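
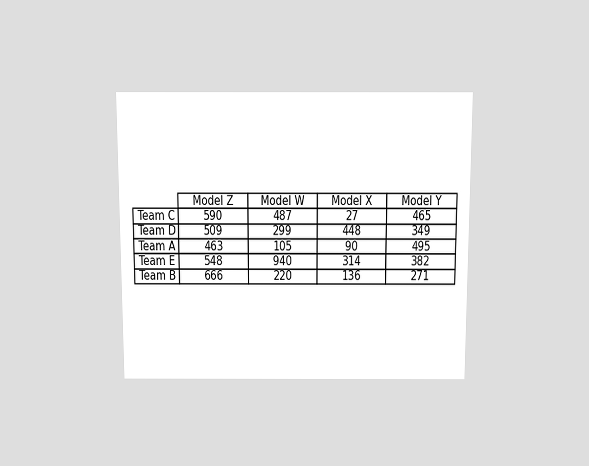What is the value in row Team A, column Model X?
The chart is viewed slightly from above. The (Team A, Model X) cell reads 90.

90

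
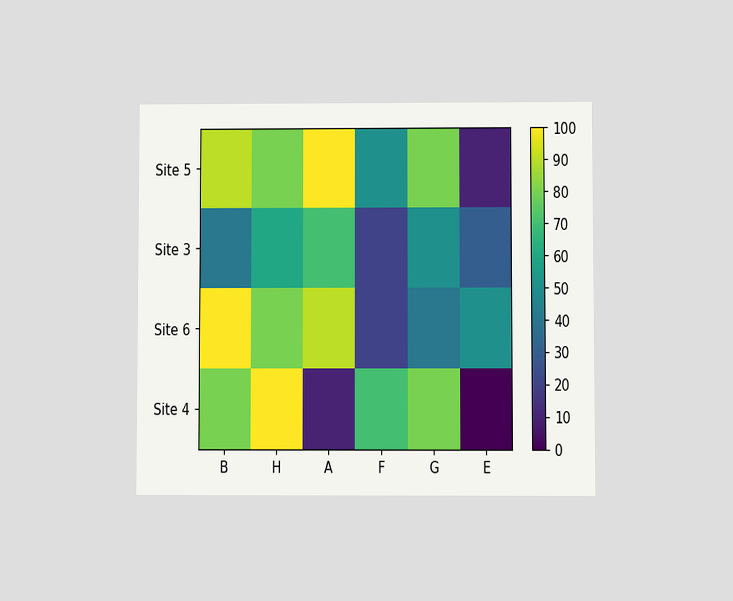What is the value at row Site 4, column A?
10

The chart is viewed at a slight angle. Matching cell (Site 4, A) against the colorbar gives 10.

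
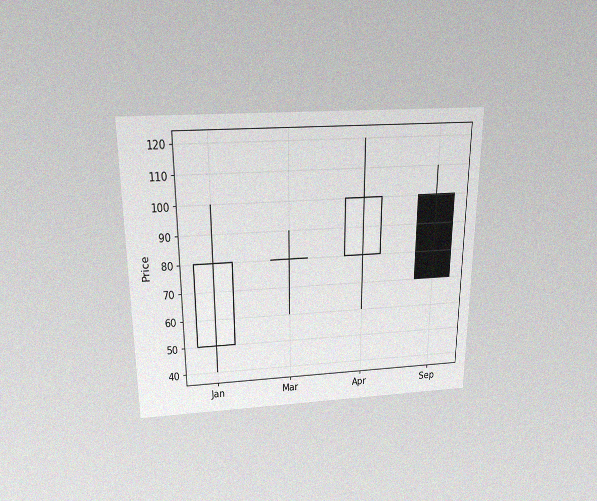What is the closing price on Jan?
The chart is viewed slightly from above, with some photo noise. The Jan candle closes at 80.

80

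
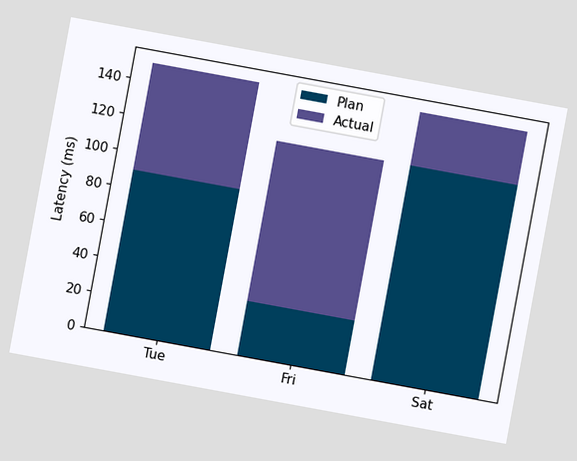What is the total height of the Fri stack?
120ms

The chart is tilted about 10° clockwise. The Fri stack's top reaches 120ms on the y-axis.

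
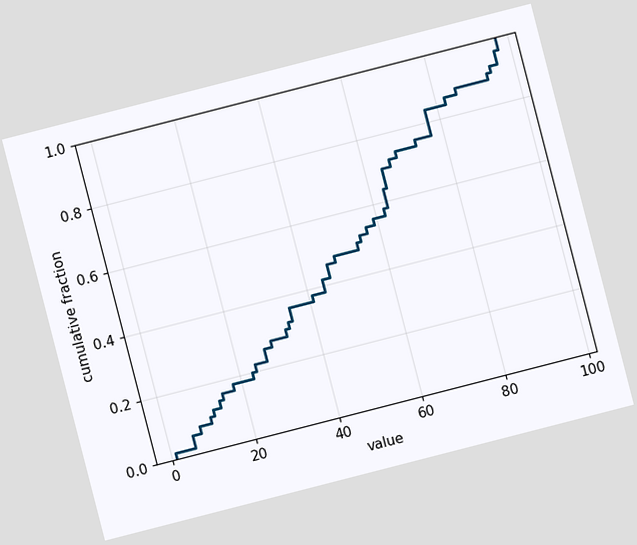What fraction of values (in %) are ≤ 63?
The chart is tilted about 14° counter-clockwise. At x=63 the ECDF step is at 64%.

64%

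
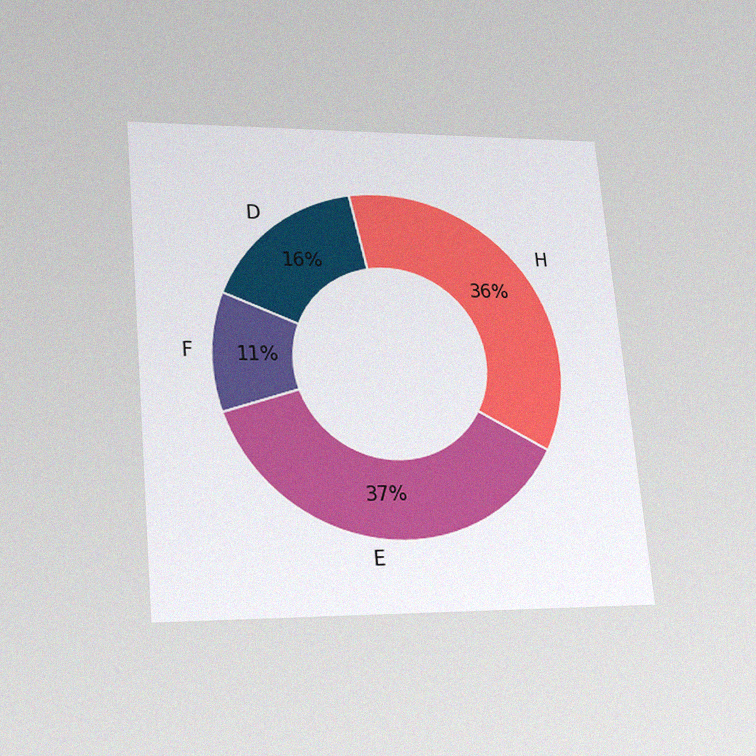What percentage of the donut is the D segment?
The chart is tilted about 5° counter-clockwise and viewed slightly from below, with some photo noise. The D segment takes up 16% of the ring.

16%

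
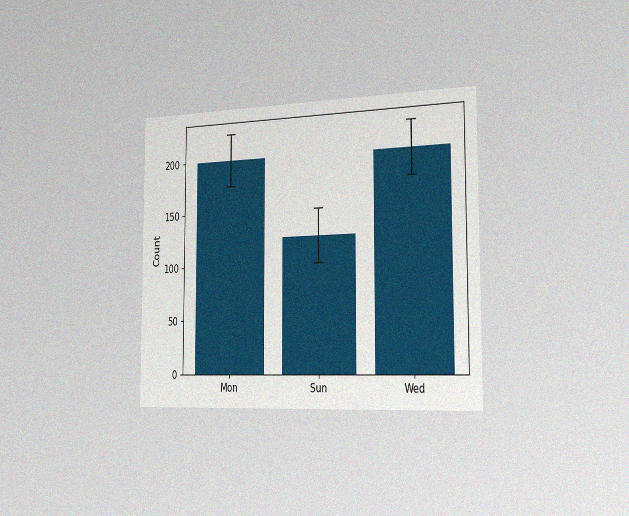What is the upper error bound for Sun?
150

The chart is viewed slightly from the right, with some photo noise. The Sun bar's upper whisker reaches 150.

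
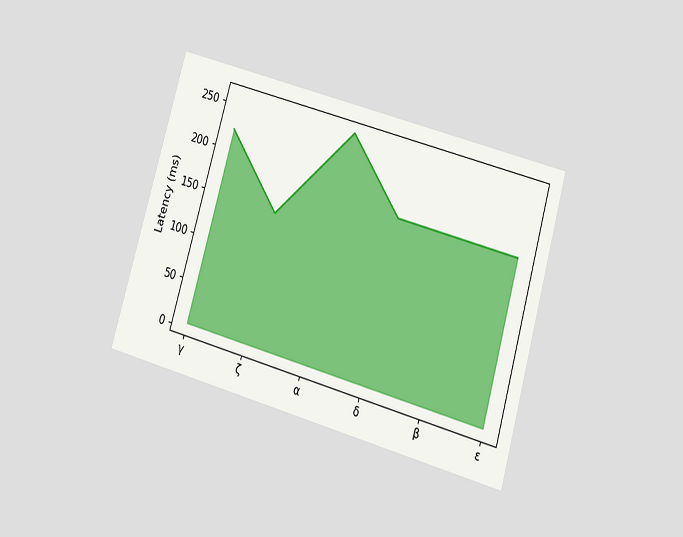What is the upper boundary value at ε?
The chart is tilted about 16° clockwise and viewed slightly from below. At ε the upper boundary is at 185ms.

185ms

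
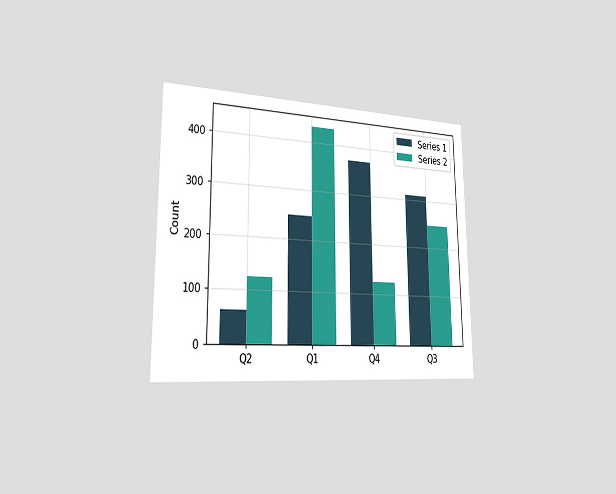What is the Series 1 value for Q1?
248

The chart is viewed slightly from the left. The Series 1 bar at Q1 reaches 248 on the y-axis.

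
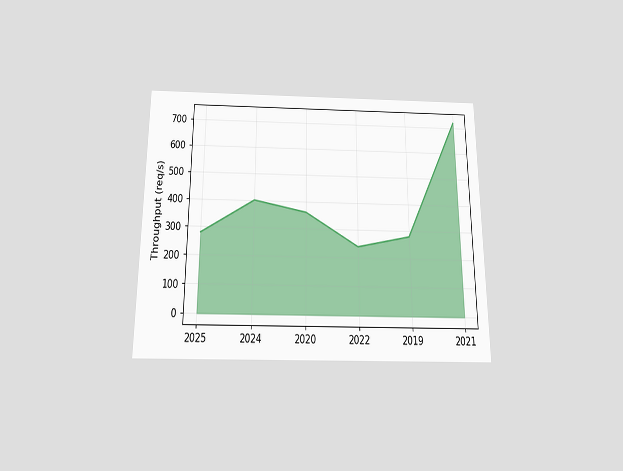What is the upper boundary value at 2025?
The chart is viewed slightly from below. At 2025 the upper boundary is at 280req/s.

280req/s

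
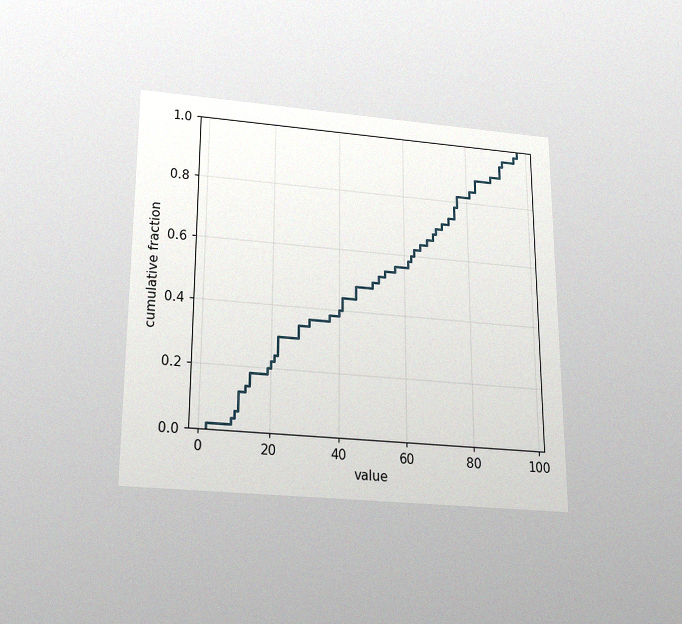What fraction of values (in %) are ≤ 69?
68%

The chart is viewed slightly from below, with some photo noise. At x=69 the ECDF step is at 68%.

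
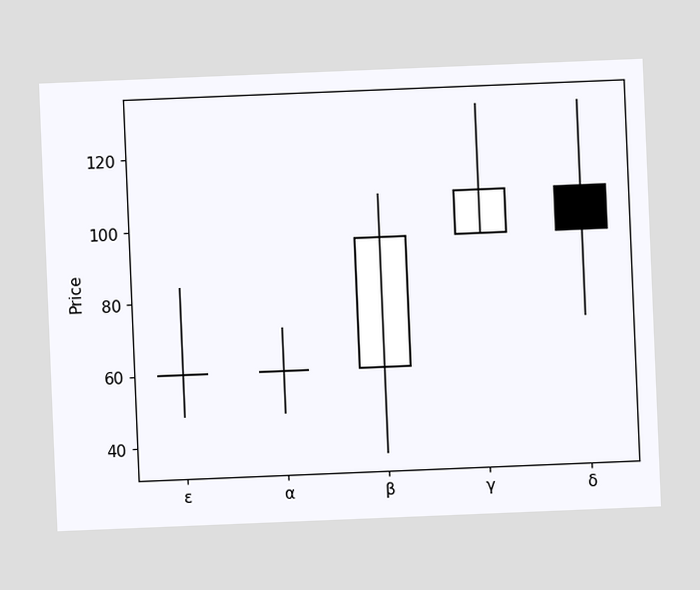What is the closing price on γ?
108

The chart is tilted about 2° counter-clockwise. The γ candle closes at 108.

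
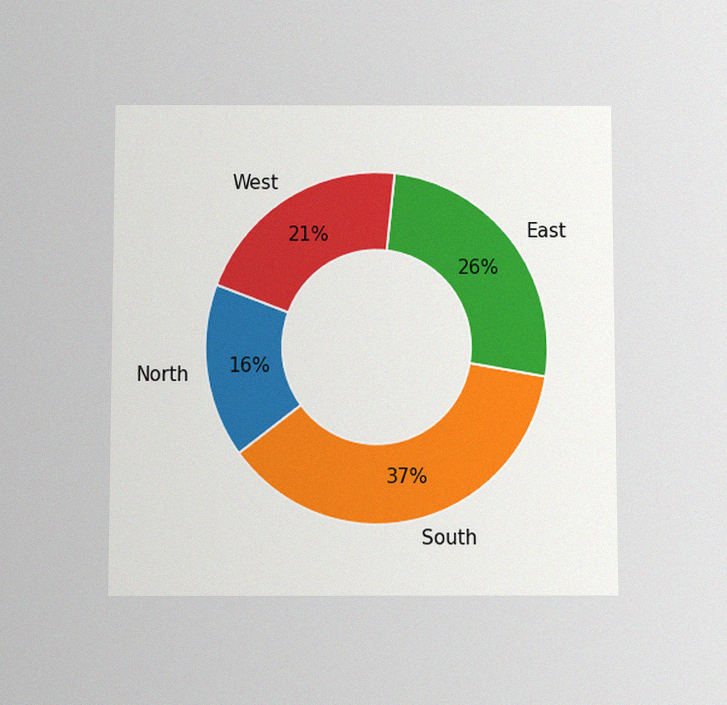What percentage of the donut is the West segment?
21%

The chart is viewed slightly from below, with some photo noise. The West segment takes up 21% of the ring.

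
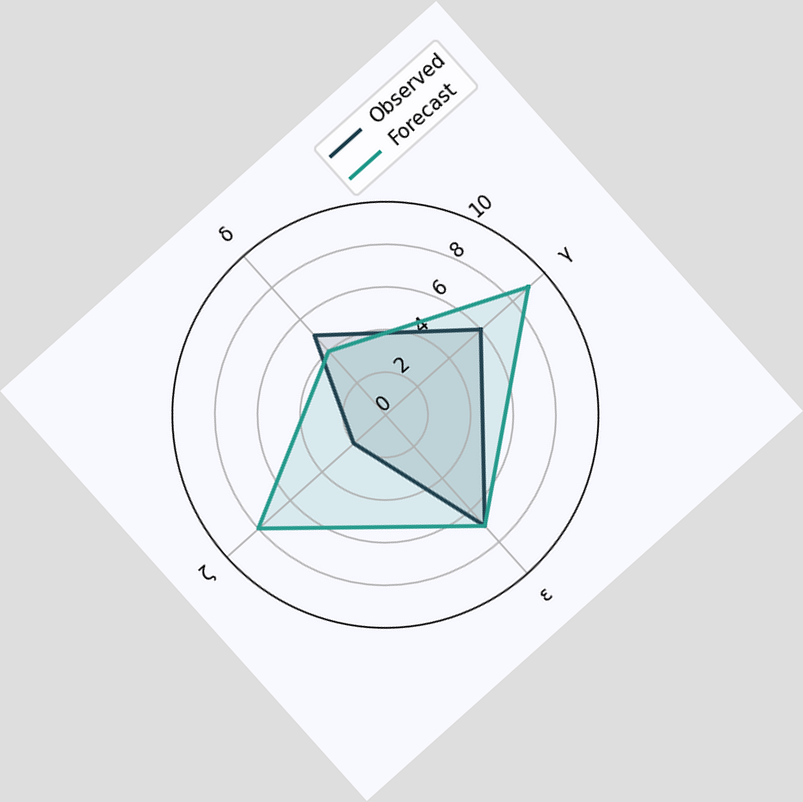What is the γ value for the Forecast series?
The chart is tilted about 42° counter-clockwise. On the γ axis, Forecast reaches 9.

9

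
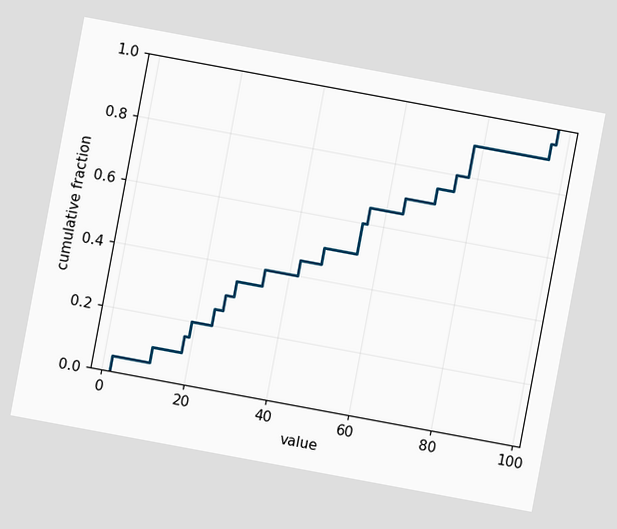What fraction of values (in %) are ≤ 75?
The chart is tilted about 11° clockwise. At x=75 the ECDF step is at 80%.

80%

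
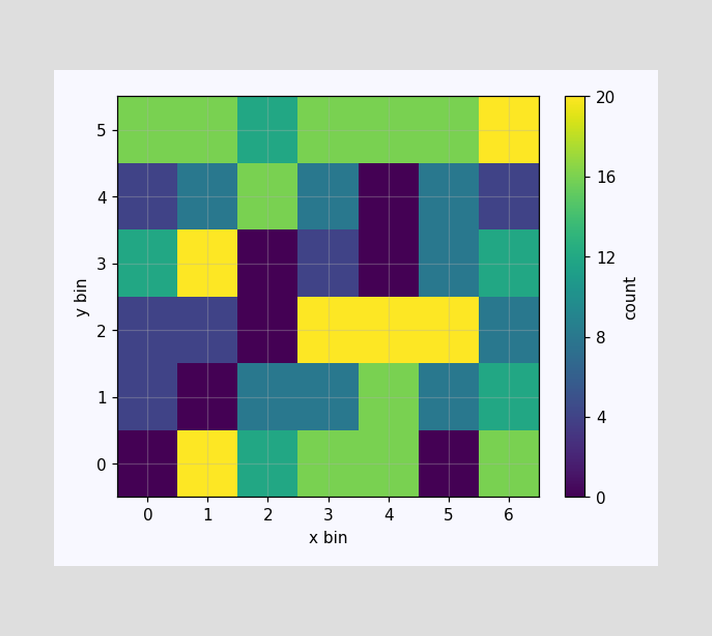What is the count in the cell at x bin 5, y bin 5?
Matching the cell (5, 5) against the colorbar gives 16.

16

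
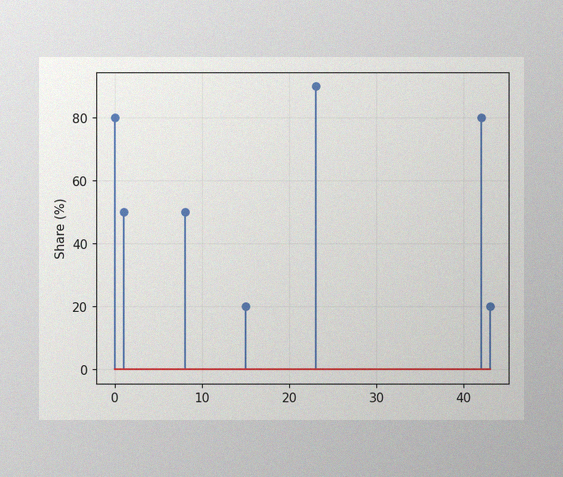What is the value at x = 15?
The image has some photo noise and uneven lighting. The stem at x=15 reaches 20%.

20%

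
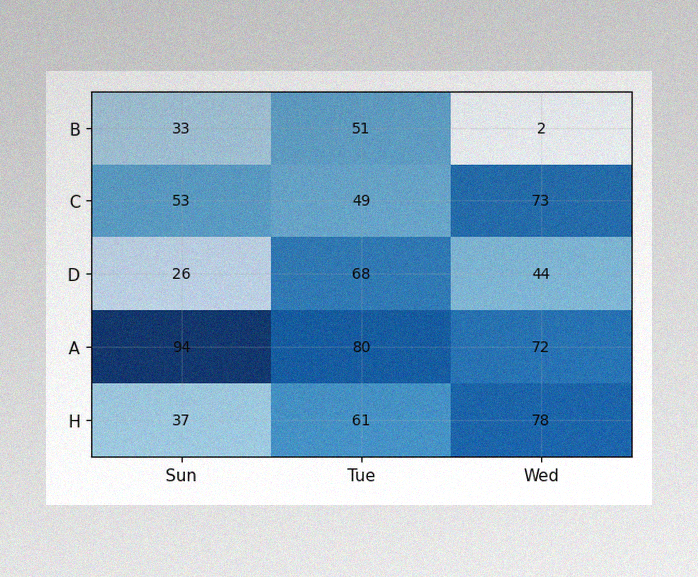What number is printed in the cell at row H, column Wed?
78

The image has some photo noise and uneven lighting. The (H, Wed) cell reads 78.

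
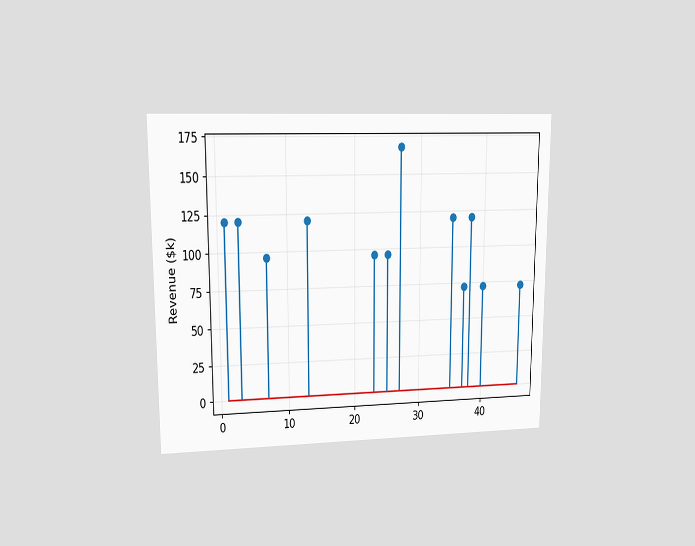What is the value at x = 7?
$96k

The chart is viewed at a slight angle. The stem at x=7 reaches $96k.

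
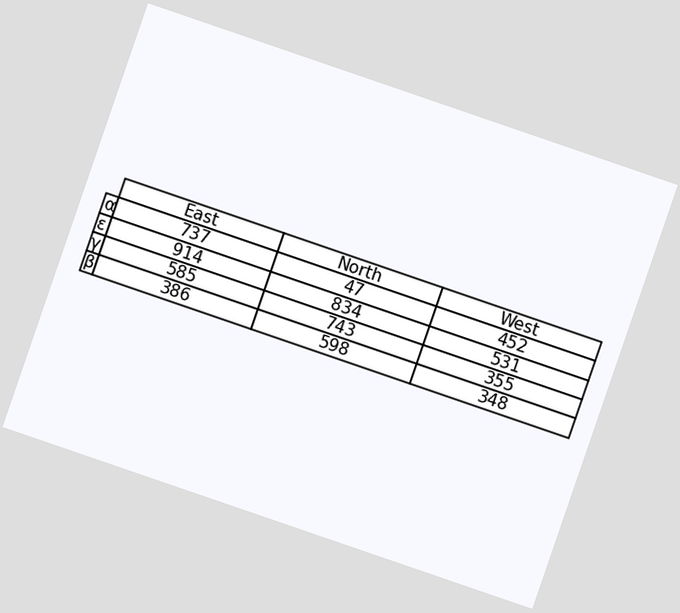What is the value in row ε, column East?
The chart is tilted about 19° clockwise. The (ε, East) cell reads 914.

914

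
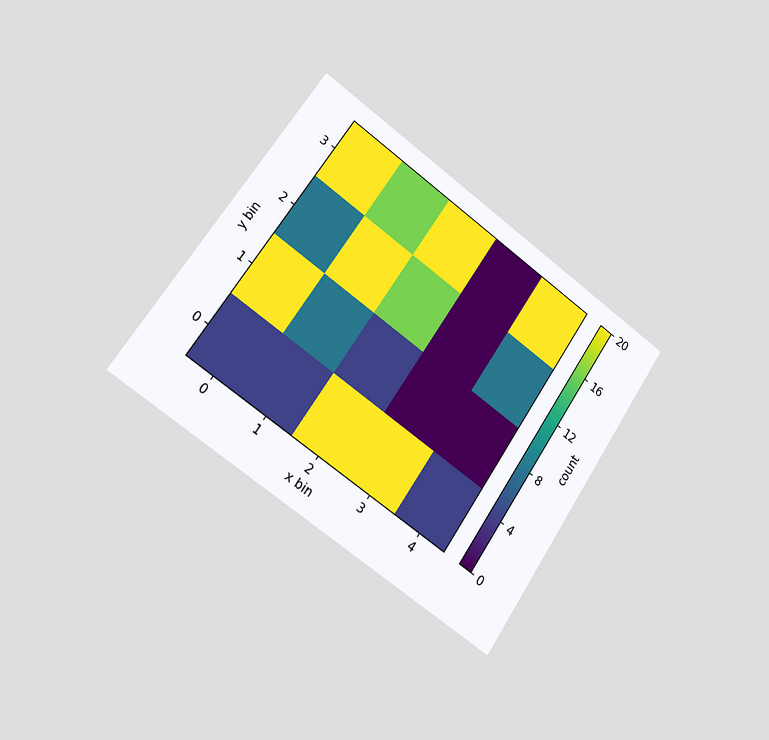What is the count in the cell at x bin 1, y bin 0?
4

The chart is tilted about 34° clockwise and viewed slightly from the left. Matching the cell (1, 0) against the colorbar gives 4.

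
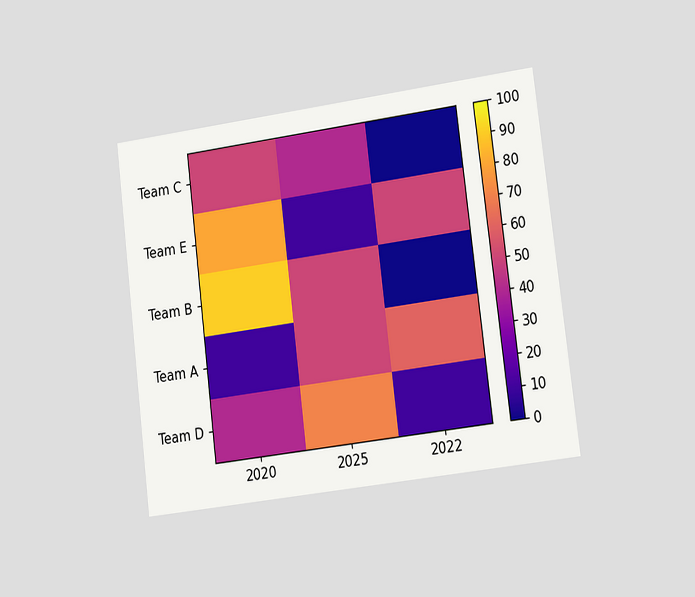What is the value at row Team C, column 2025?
40

The chart is tilted about 7° counter-clockwise and viewed slightly from the right. Matching cell (Team C, 2025) against the colorbar gives 40.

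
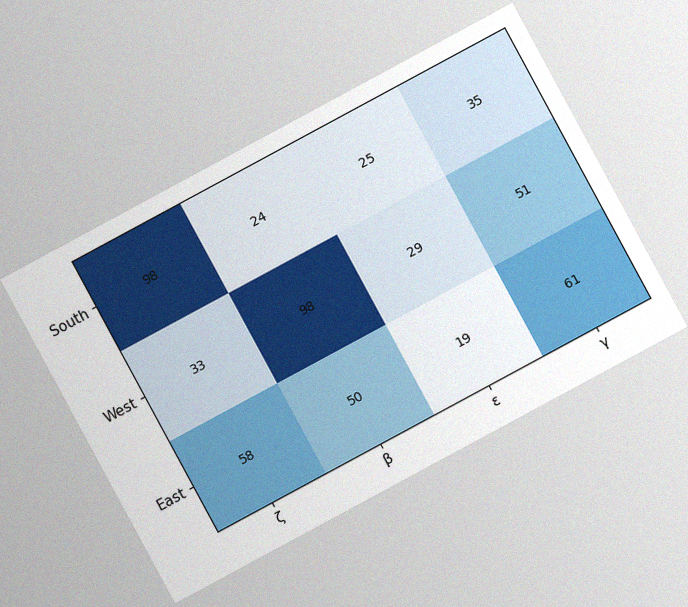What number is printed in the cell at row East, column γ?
61

The chart is tilted about 28° counter-clockwise, with some photo noise. The (East, γ) cell reads 61.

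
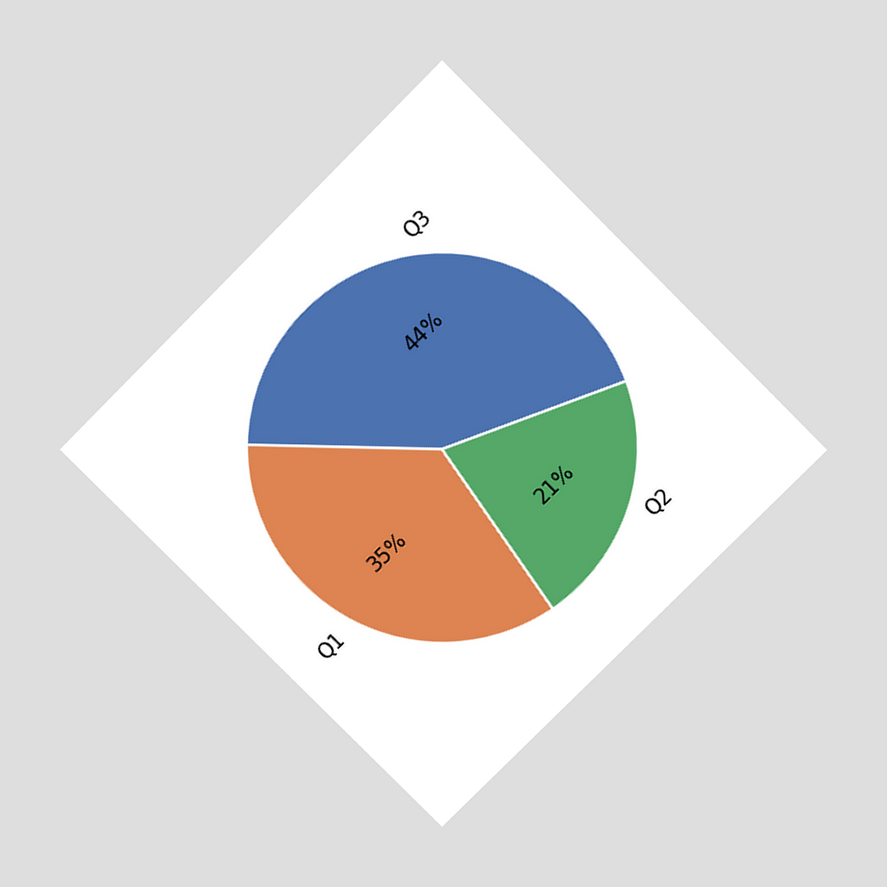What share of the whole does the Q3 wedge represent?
The chart is tilted about 45° counter-clockwise and viewed at a slight angle. The Q3 slice takes up 44% of the pie.

44%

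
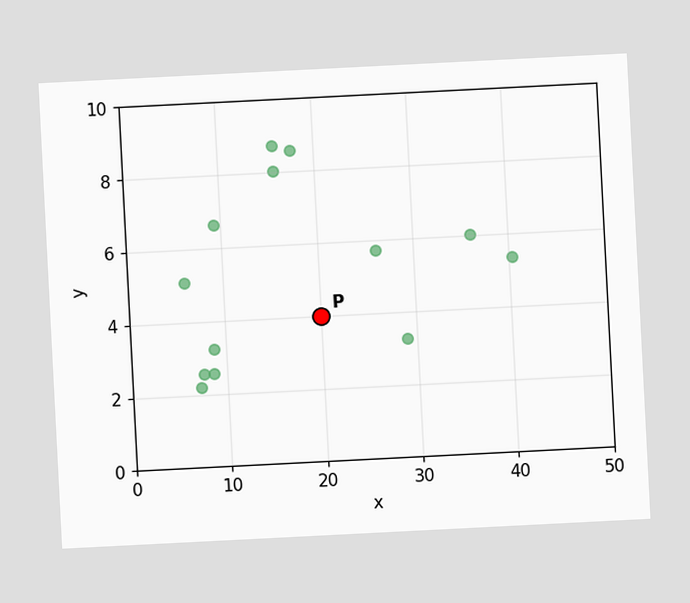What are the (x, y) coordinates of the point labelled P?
The chart is tilted about 3° counter-clockwise. Following the gridlines from P to each axis, P sits at (20, 4).

(20, 4)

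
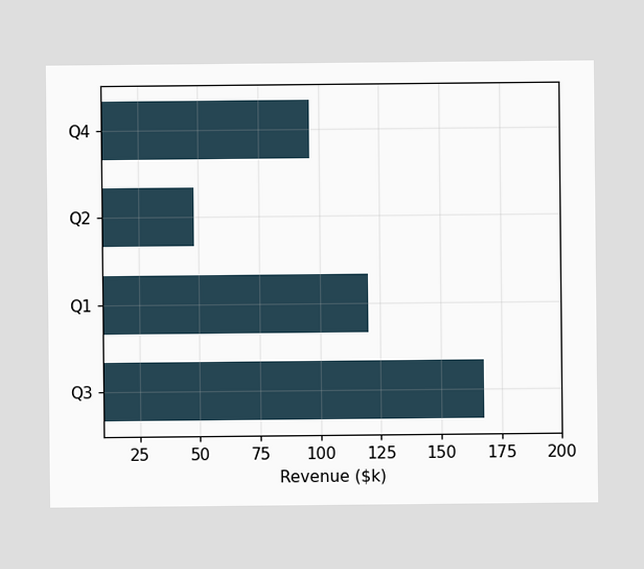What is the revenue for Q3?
Reading along the chart's x-axis, the Q3 bar reaches $168k.

$168k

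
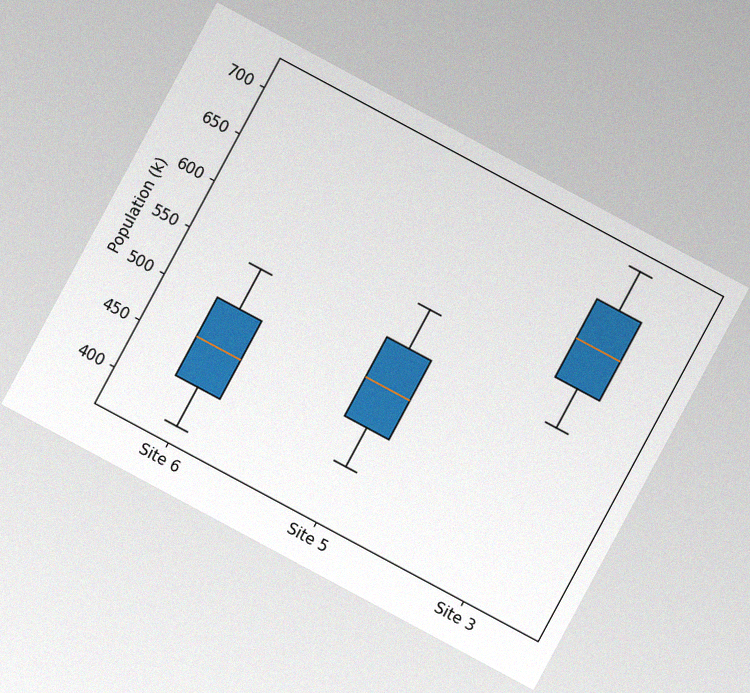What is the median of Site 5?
504k

The chart is tilted about 28° clockwise, with some photo noise. The median line in the Site 5 box sits at 504k.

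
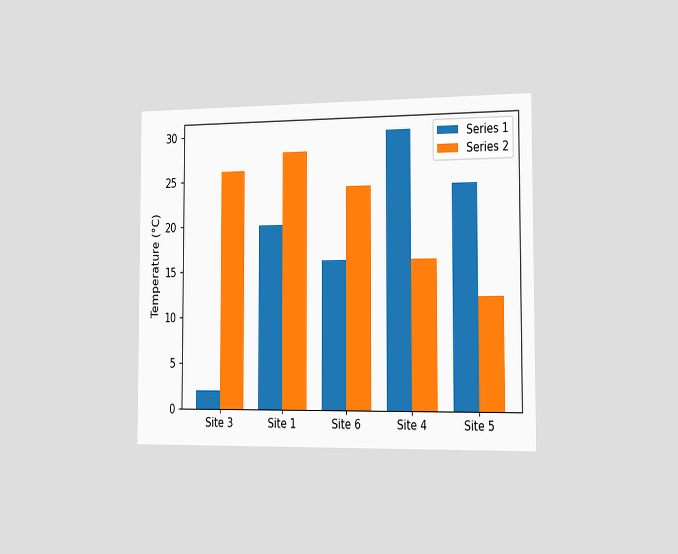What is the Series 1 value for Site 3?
2°C

The chart is viewed slightly from the right. The Series 1 bar at Site 3 reaches 2°C on the y-axis.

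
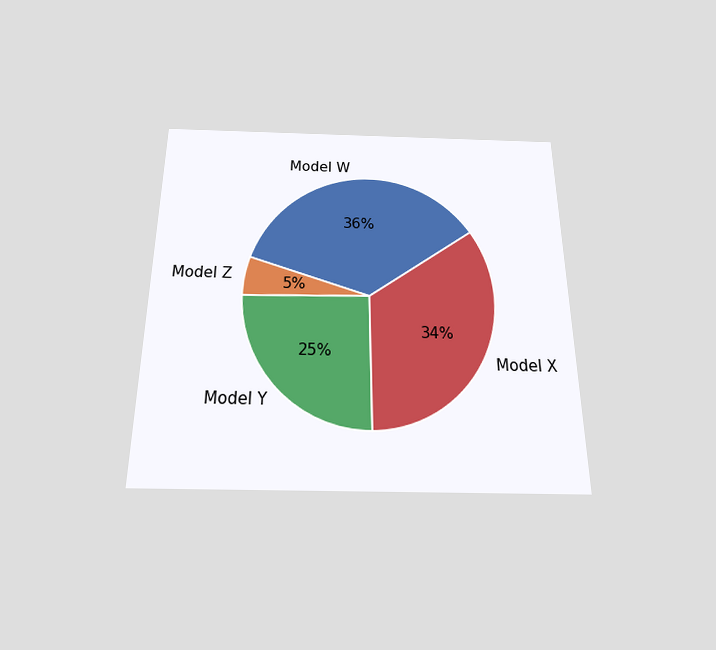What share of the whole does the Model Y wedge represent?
25%

The chart is viewed slightly from below. The Model Y slice takes up 25% of the pie.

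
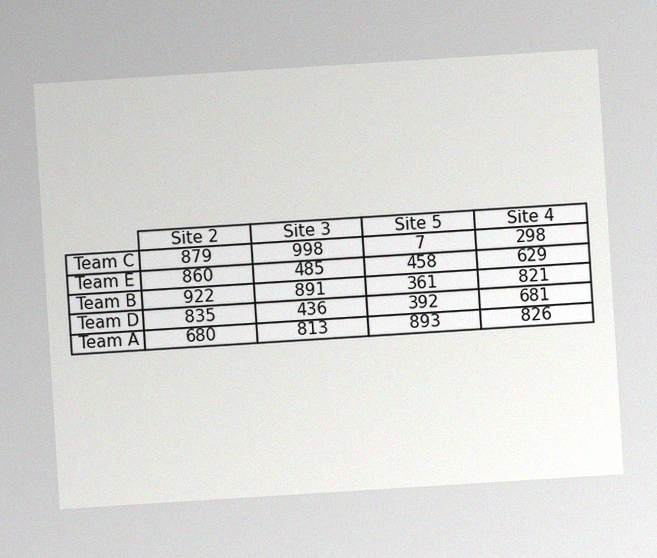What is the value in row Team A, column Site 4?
The chart is tilted about 4° counter-clockwise, with some photo noise. The (Team A, Site 4) cell reads 826.

826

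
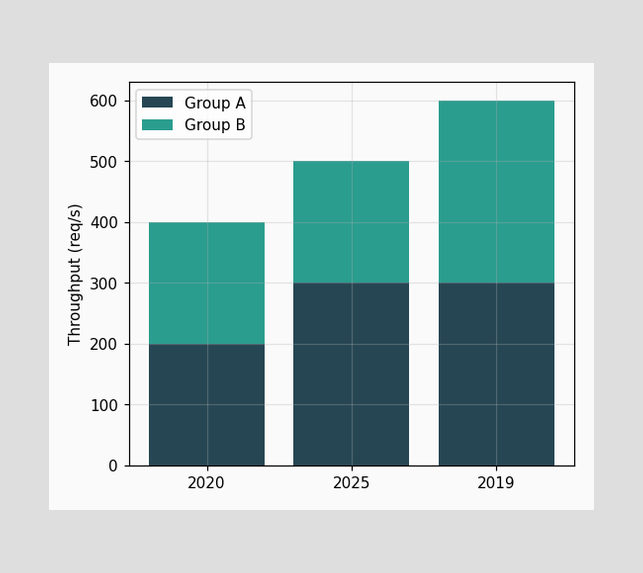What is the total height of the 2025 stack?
The 2025 stack's top reaches 500req/s on the y-axis.

500req/s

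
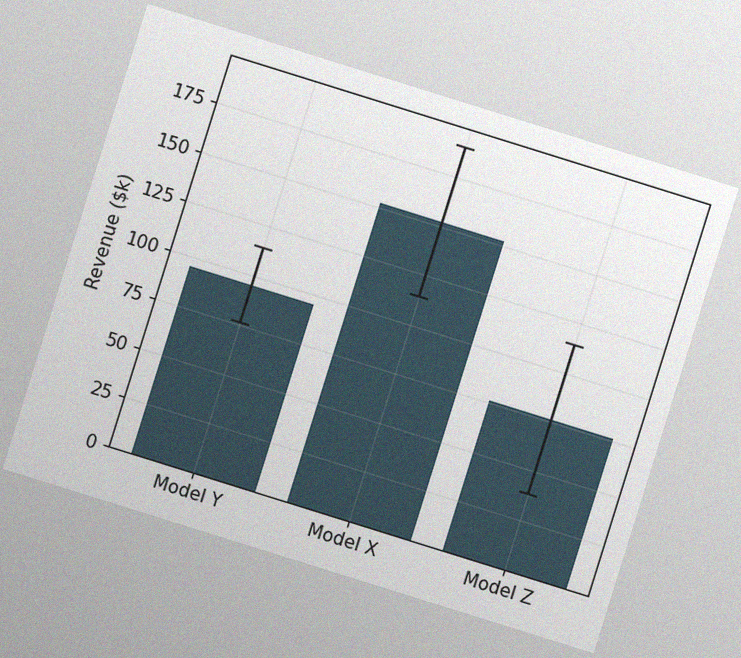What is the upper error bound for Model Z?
$114k

The chart is tilted about 17° clockwise, with some photo noise. The Model Z bar's upper whisker reaches $114k.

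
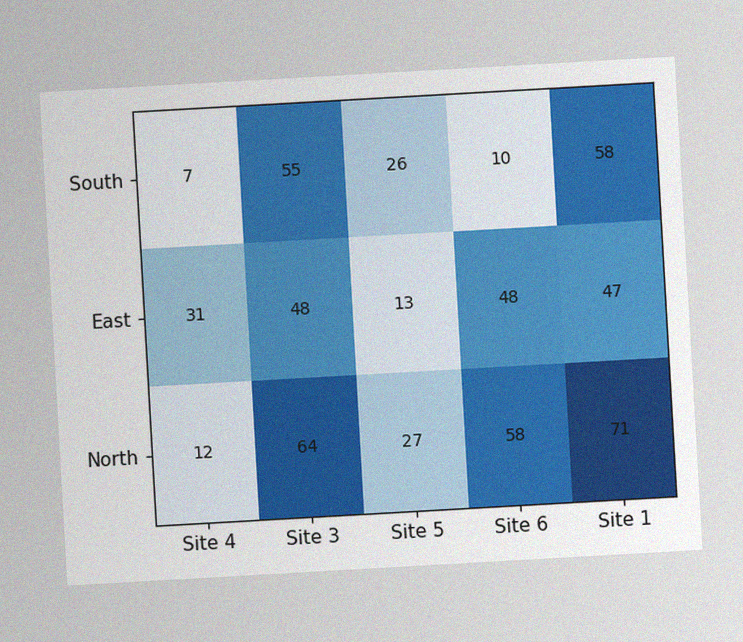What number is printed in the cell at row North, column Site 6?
The chart is tilted about 3° counter-clockwise, with some photo noise. The (North, Site 6) cell reads 58.

58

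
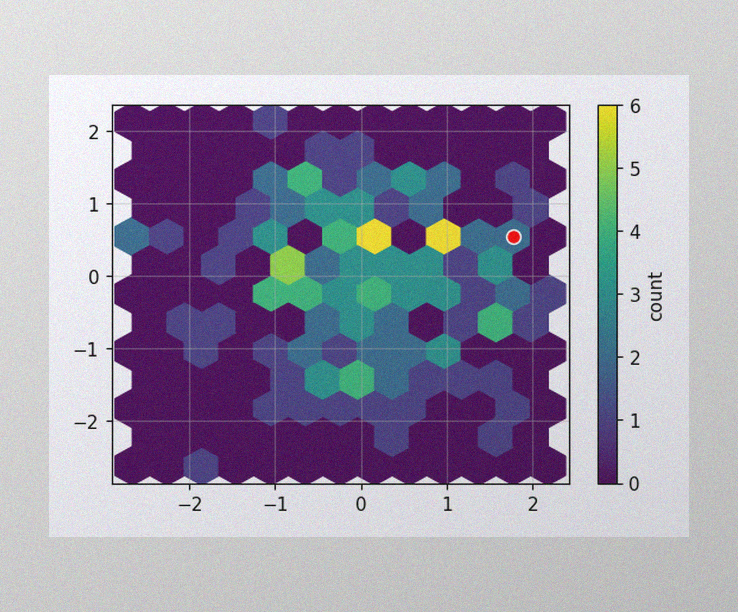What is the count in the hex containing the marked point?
2

The image has some photo noise and uneven lighting. The marked hex reads 2 on the colorbar.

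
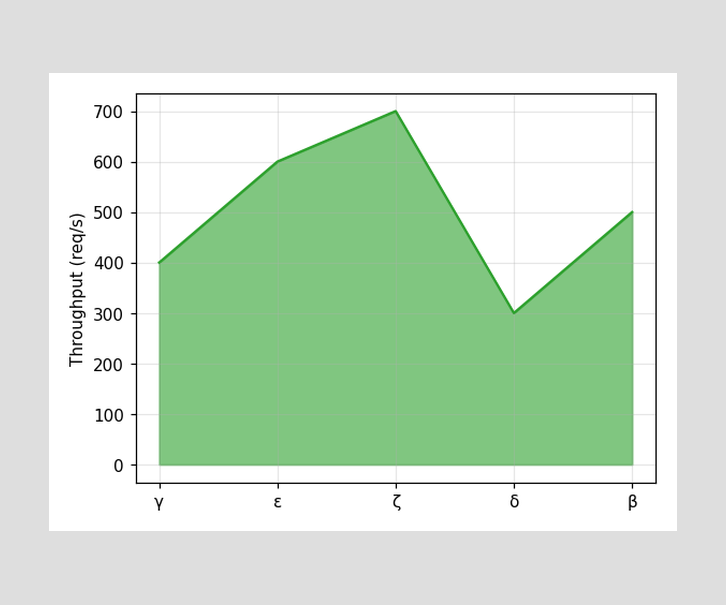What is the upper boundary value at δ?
At δ the upper boundary is at 300req/s.

300req/s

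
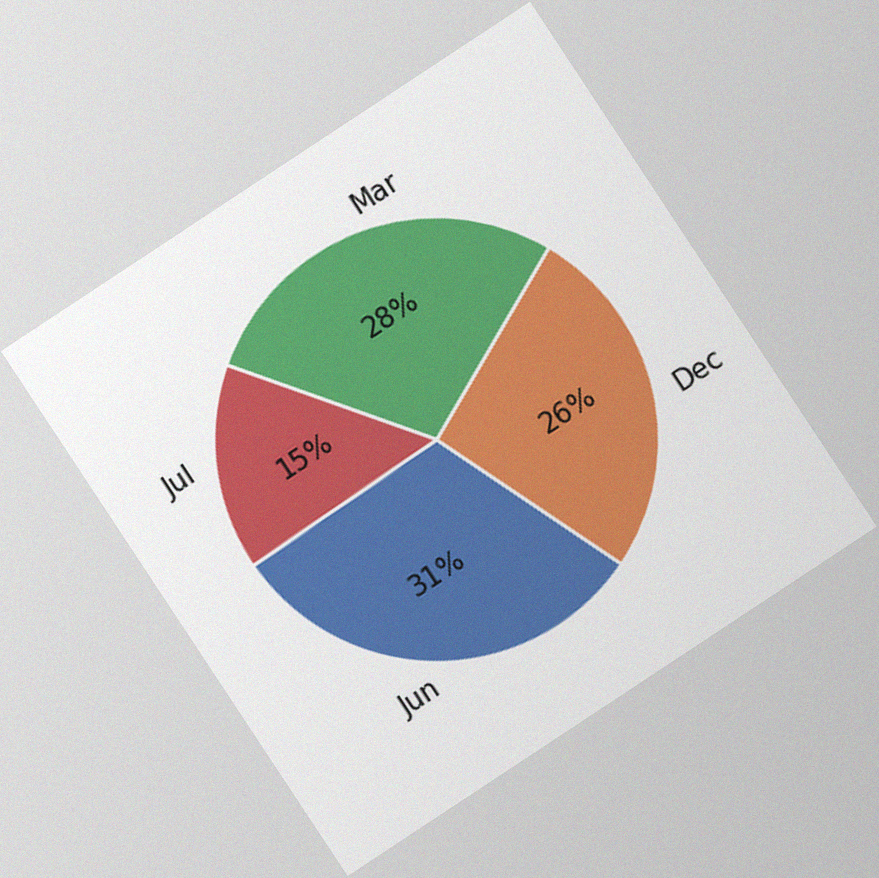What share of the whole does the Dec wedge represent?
26%

The chart is tilted about 33° counter-clockwise, with some photo noise. The Dec slice takes up 26% of the pie.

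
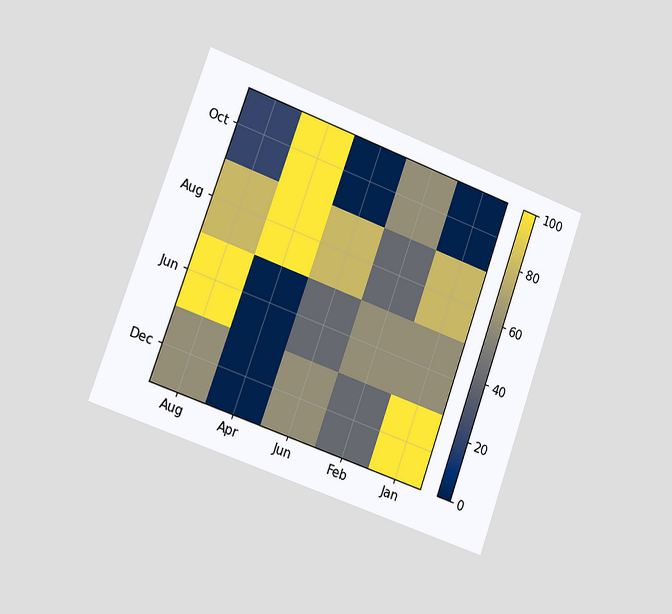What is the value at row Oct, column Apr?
100

The chart is tilted about 20° clockwise and viewed slightly from the left. Matching cell (Oct, Apr) against the colorbar gives 100.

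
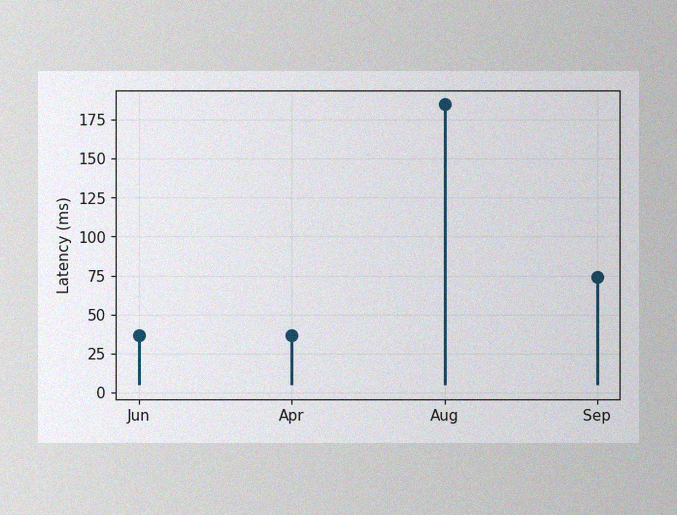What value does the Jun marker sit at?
37ms

The image has some photo noise and uneven lighting. The Jun marker sits at 37ms.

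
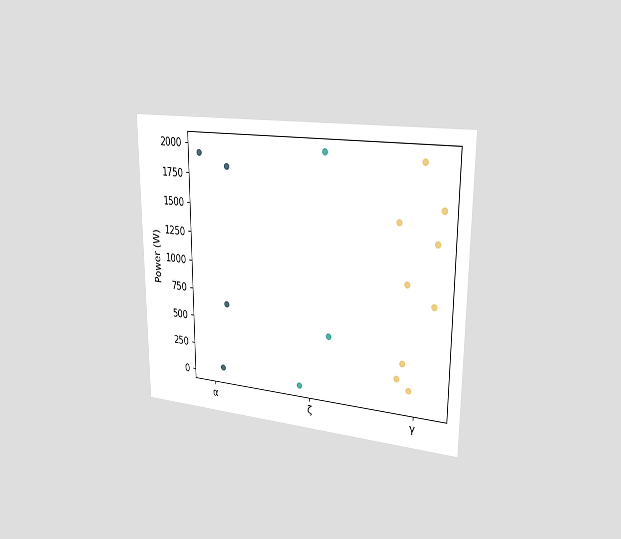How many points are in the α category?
4

The chart is viewed slightly from the right. Counting the markers in the α column gives 4.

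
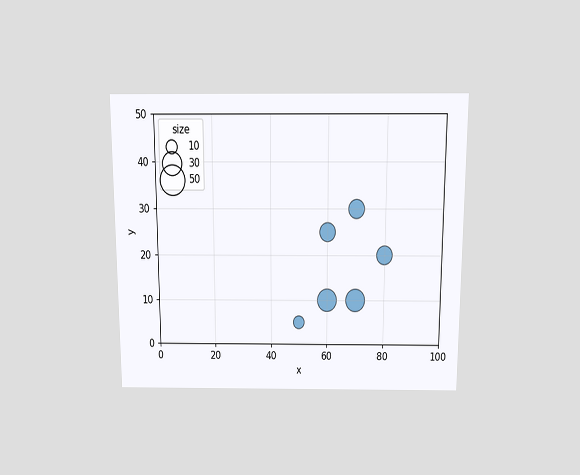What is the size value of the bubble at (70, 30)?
20

The chart is viewed slightly from above. Matching the bubble at (70, 30) against the size legend gives 20.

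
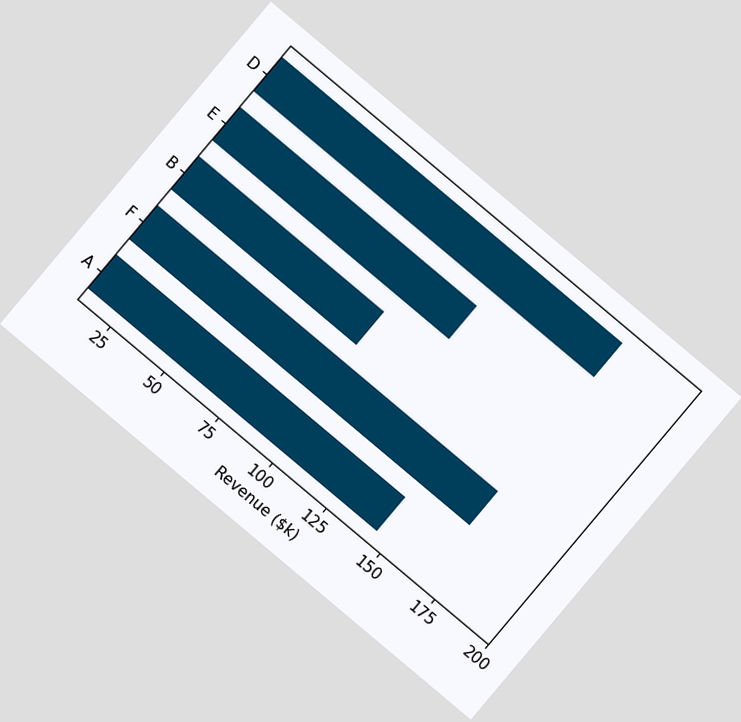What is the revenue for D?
The chart is tilted about 40° clockwise. Reading along the chart's x-axis, the D bar reaches $168k.

$168k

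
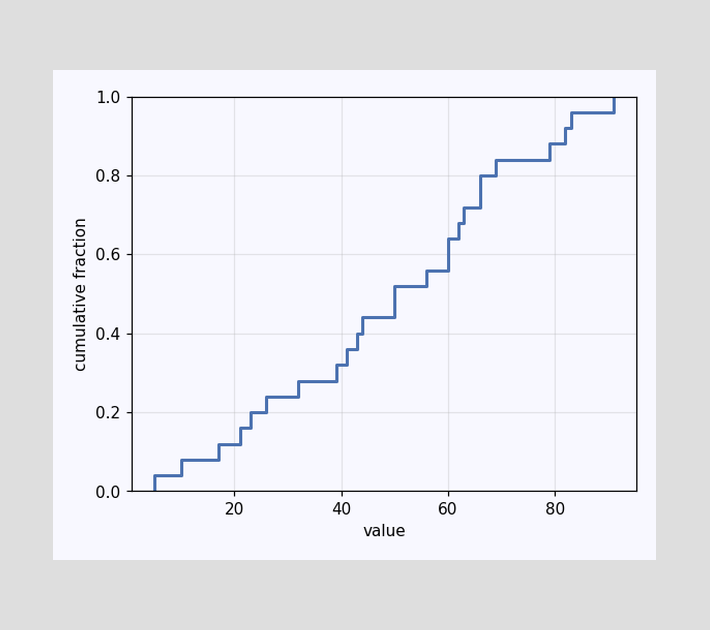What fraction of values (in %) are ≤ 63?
At x=63 the ECDF step is at 72%.

72%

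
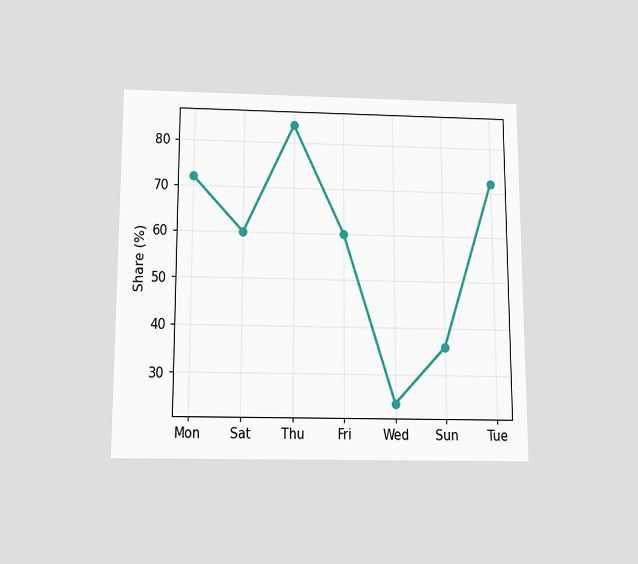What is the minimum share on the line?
The chart is viewed slightly from below. The lowest point is at Wed, and reading across to the y-axis gives 24%.

24%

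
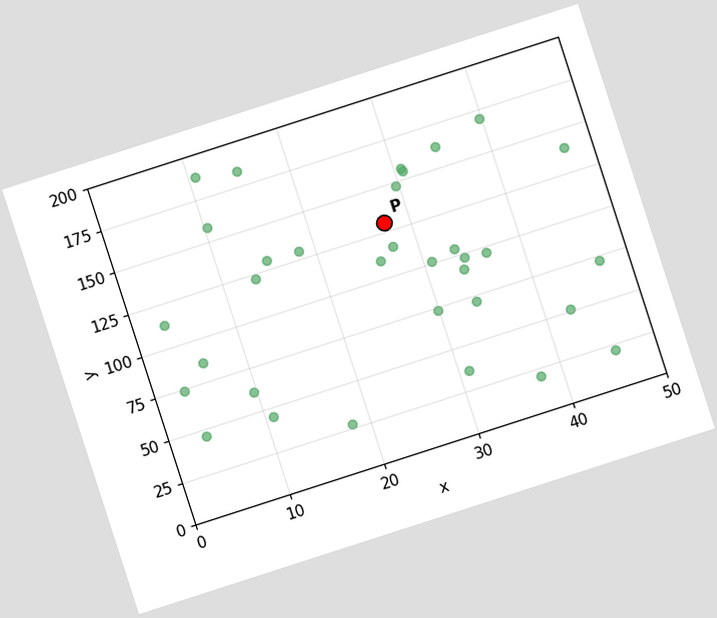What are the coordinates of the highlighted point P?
The chart is tilted about 18° counter-clockwise. Following the gridlines from P to each axis, P sits at (27.5, 130).

(27.5, 130)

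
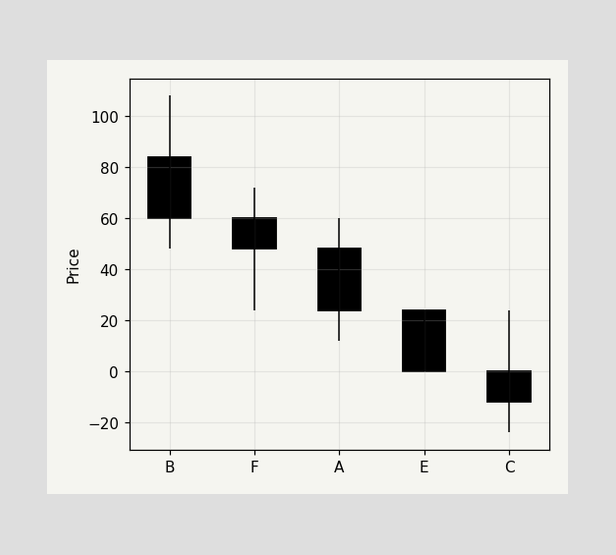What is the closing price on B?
60

The B candle closes at 60.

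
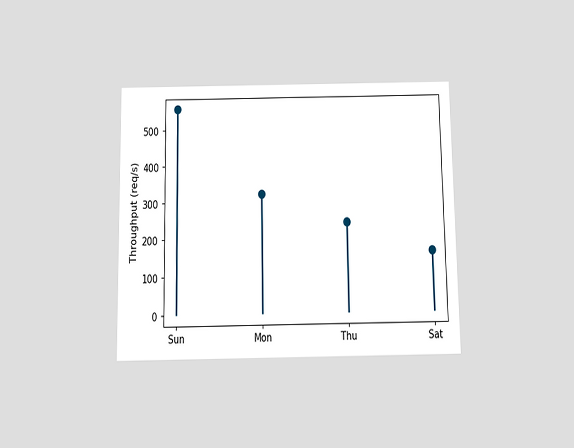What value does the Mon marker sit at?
The chart is viewed slightly from below. The Mon marker sits at 320req/s.

320req/s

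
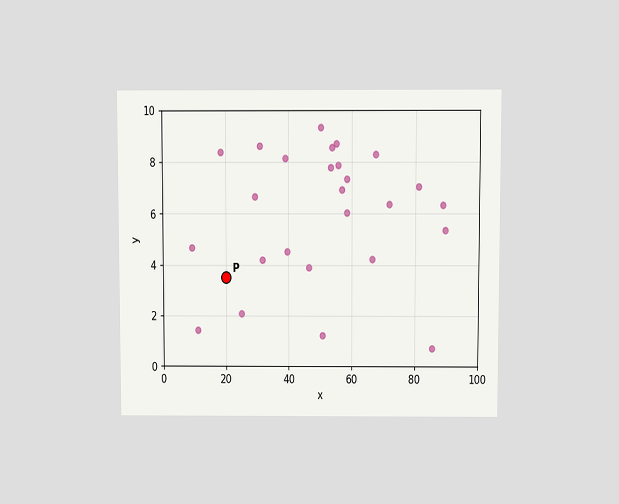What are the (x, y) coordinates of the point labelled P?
The chart is viewed at a slight angle. Following the gridlines from P to each axis, P sits at (20, 3.5).

(20, 3.5)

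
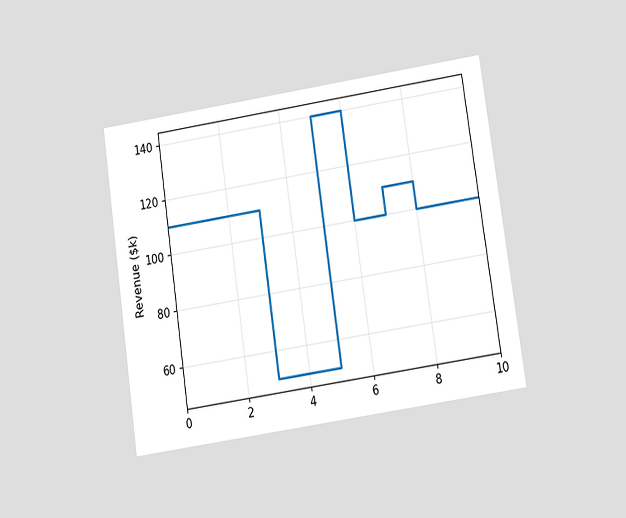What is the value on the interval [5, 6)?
The chart is tilted about 8° counter-clockwise and viewed at a slight angle. On [5, 6) the step sits at $140k.

$140k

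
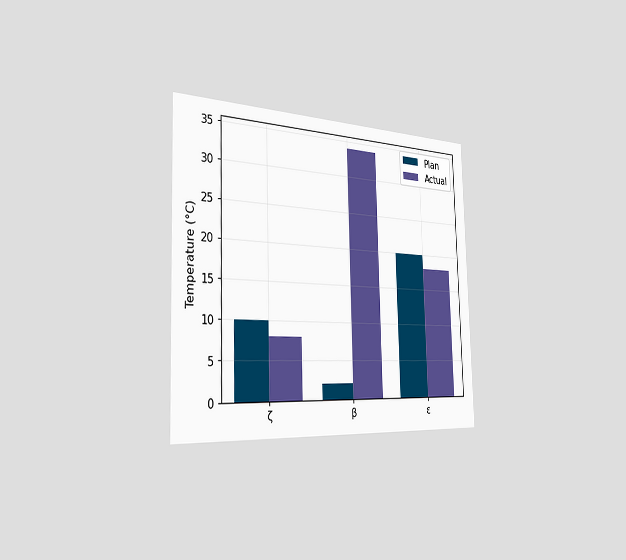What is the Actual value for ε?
18°C

The chart is viewed slightly from the left. The Actual bar at ε reaches 18°C on the y-axis.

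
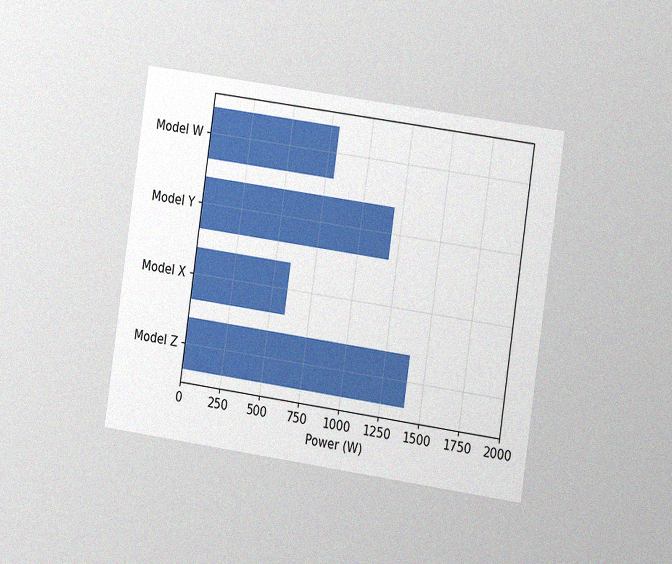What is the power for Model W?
The chart is tilted about 8° clockwise and viewed slightly from the right, with some photo noise. Reading along the chart's x-axis, the Model W bar reaches 800W.

800W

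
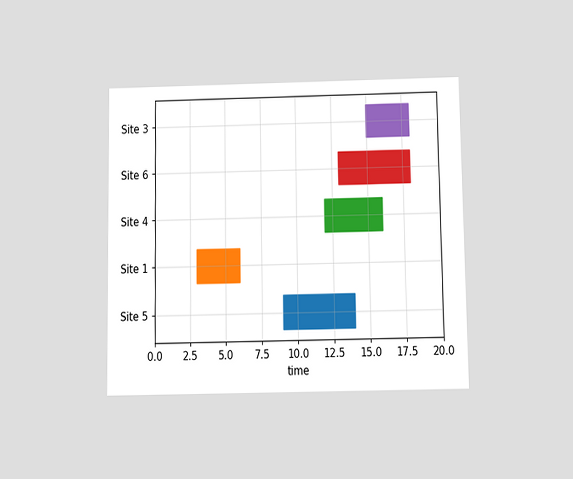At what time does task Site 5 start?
9

The chart is viewed slightly from below. The Site 5 bar begins at t=9.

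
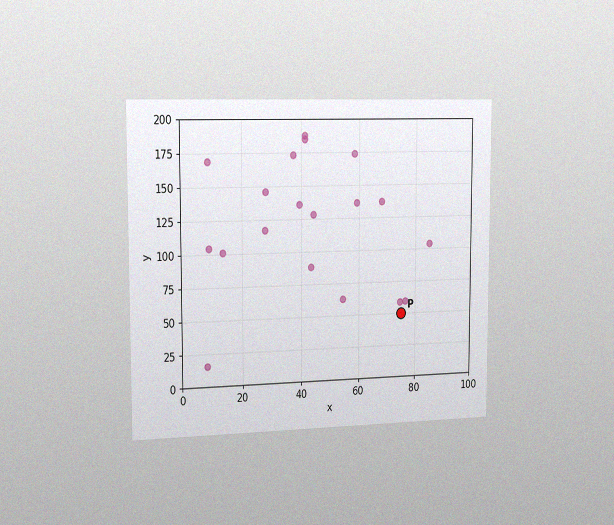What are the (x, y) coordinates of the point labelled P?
(75, 50)

The chart is viewed slightly from the left, with some photo noise. Following the gridlines from P to each axis, P sits at (75, 50).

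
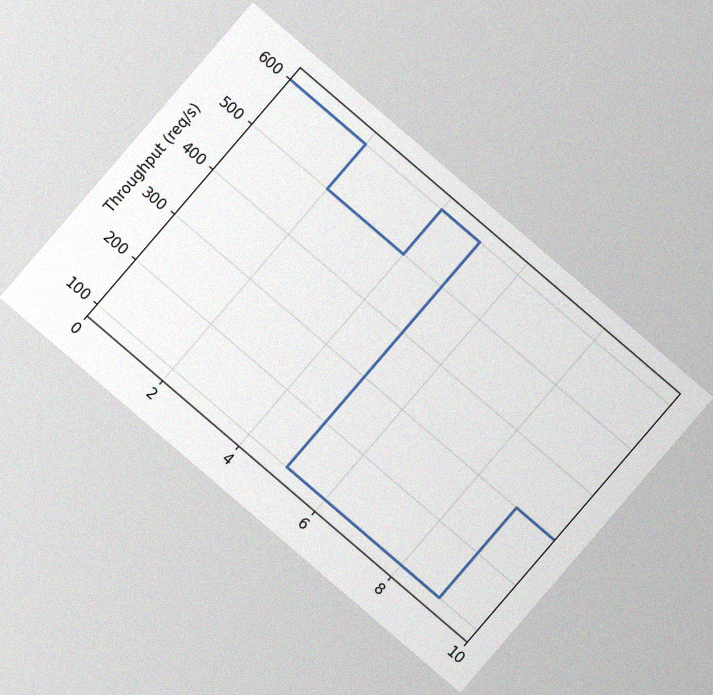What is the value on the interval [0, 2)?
The chart is tilted about 41° clockwise, with some photo noise. On [0, 2) the step sits at 600req/s.

600req/s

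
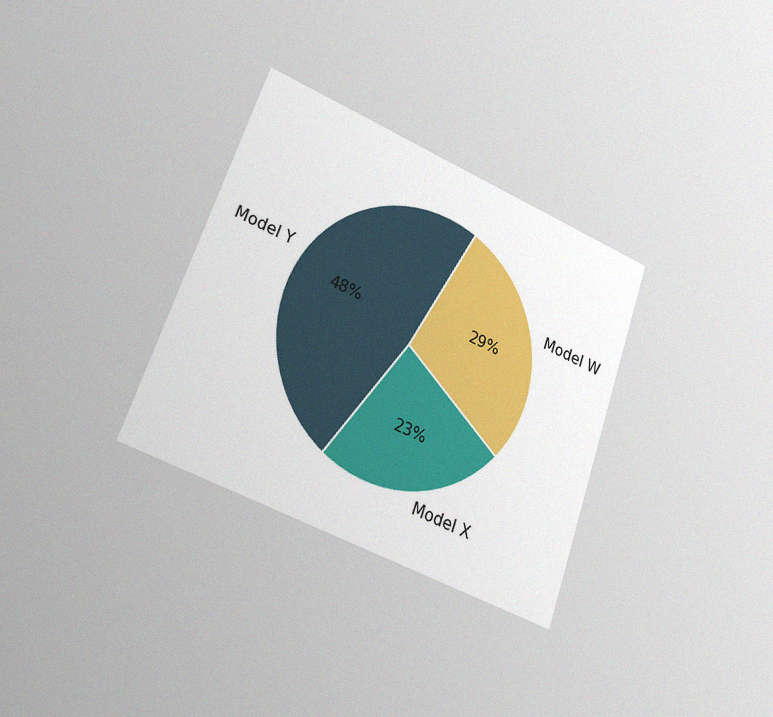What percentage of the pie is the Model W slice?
The chart is tilted about 20° clockwise and viewed slightly from the left, with some photo noise. The Model W slice takes up 29% of the pie.

29%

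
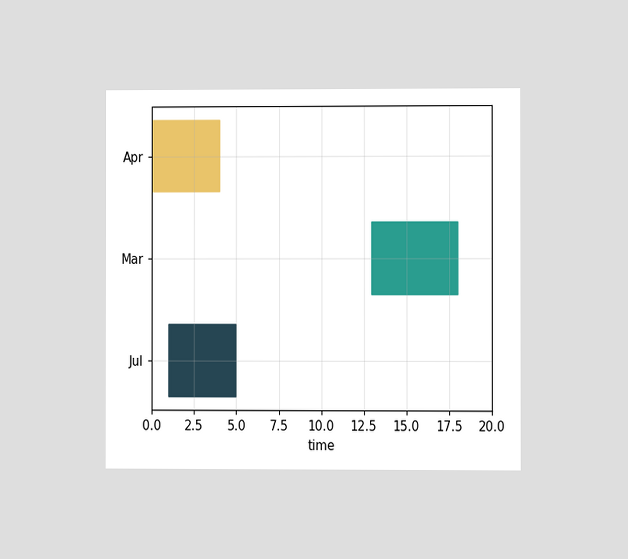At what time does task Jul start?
1

The chart is viewed at a slight angle. The Jul bar begins at t=1.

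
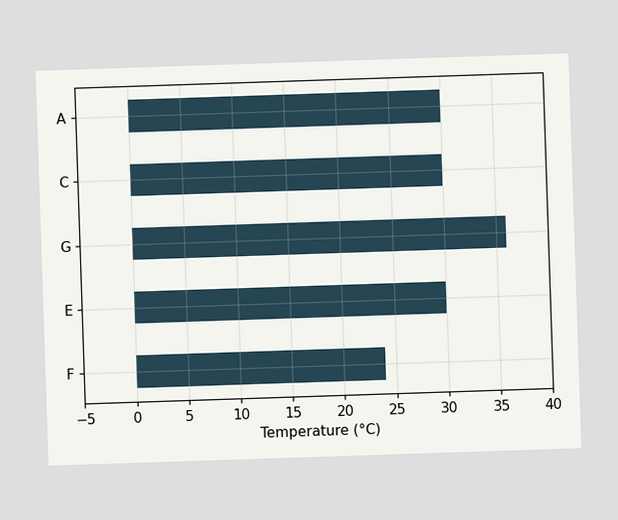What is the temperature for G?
Reading along the chart's x-axis, the G bar reaches 36°C.

36°C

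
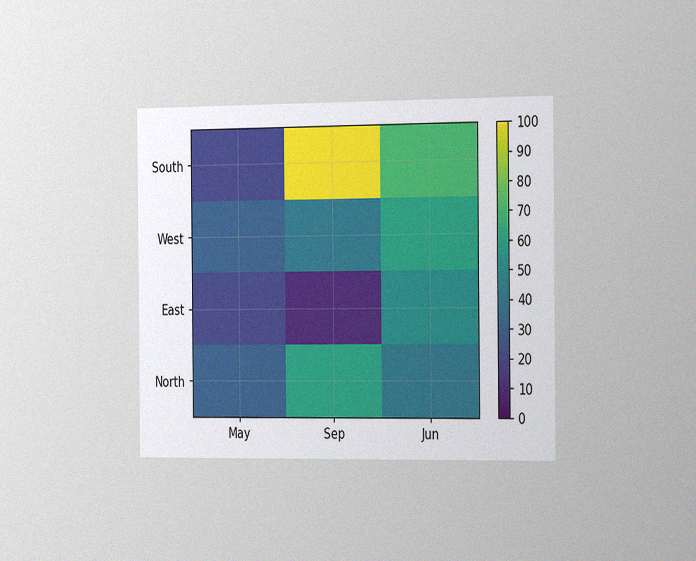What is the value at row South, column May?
20

The chart is viewed slightly from the right, with some photo noise. Matching cell (South, May) against the colorbar gives 20.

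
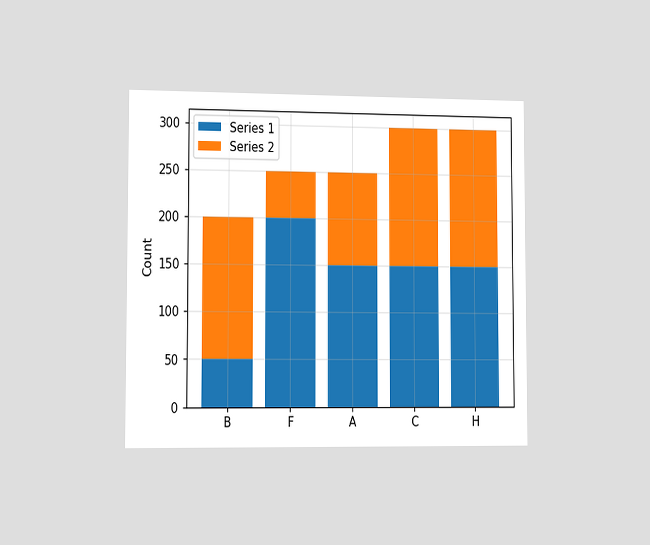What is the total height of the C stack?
300

The chart is viewed slightly from the left. The C stack's top reaches 300 on the y-axis.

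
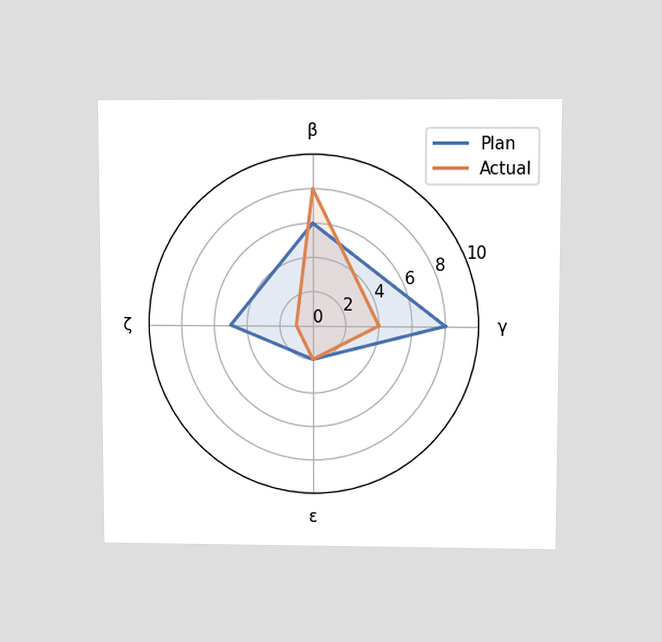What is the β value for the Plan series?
6

The chart is viewed slightly from above. On the β axis, Plan reaches 6.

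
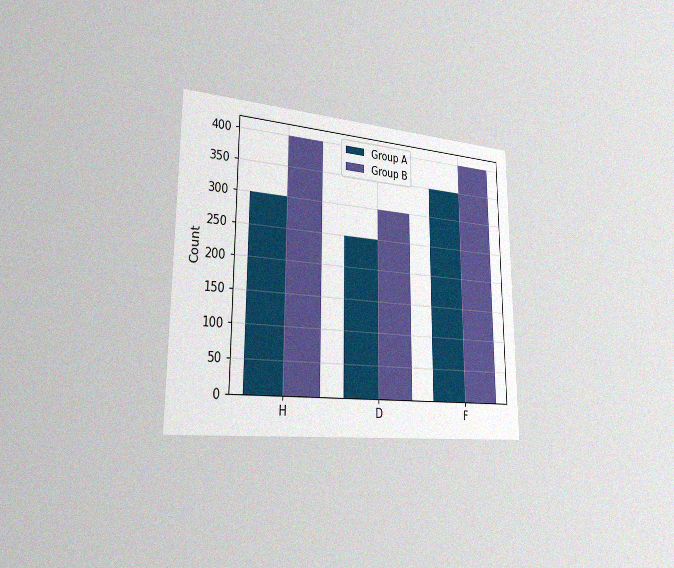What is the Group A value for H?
The chart is viewed slightly from the left, with some photo noise. The Group A bar at H reaches 300 on the y-axis.

300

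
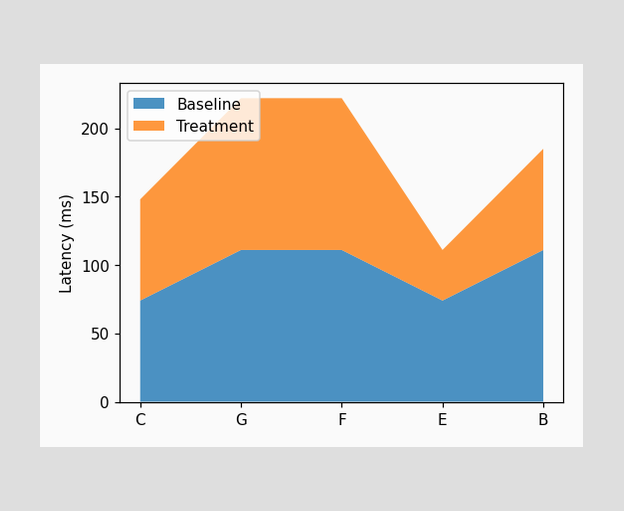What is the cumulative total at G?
The stacked total at G reaches 222ms.

222ms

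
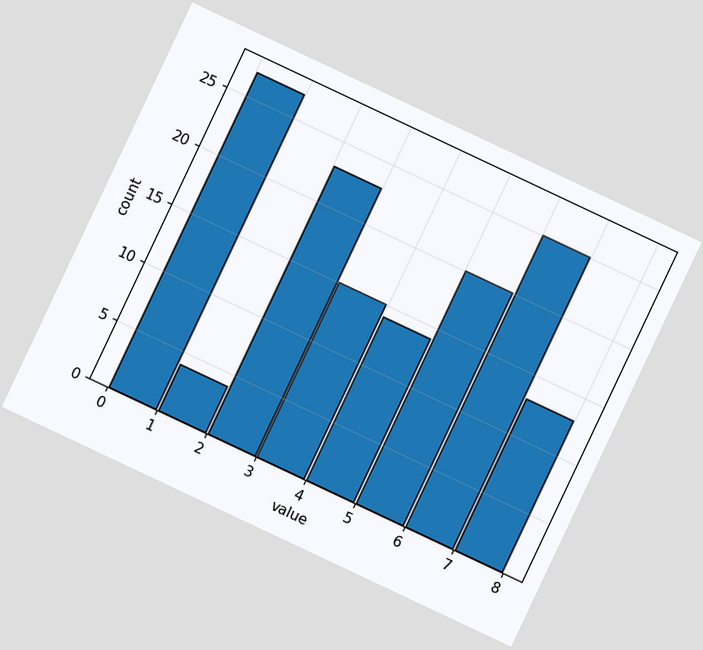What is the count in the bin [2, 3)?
23

The chart is tilted about 25° clockwise. The [2, 3) bin has height 23.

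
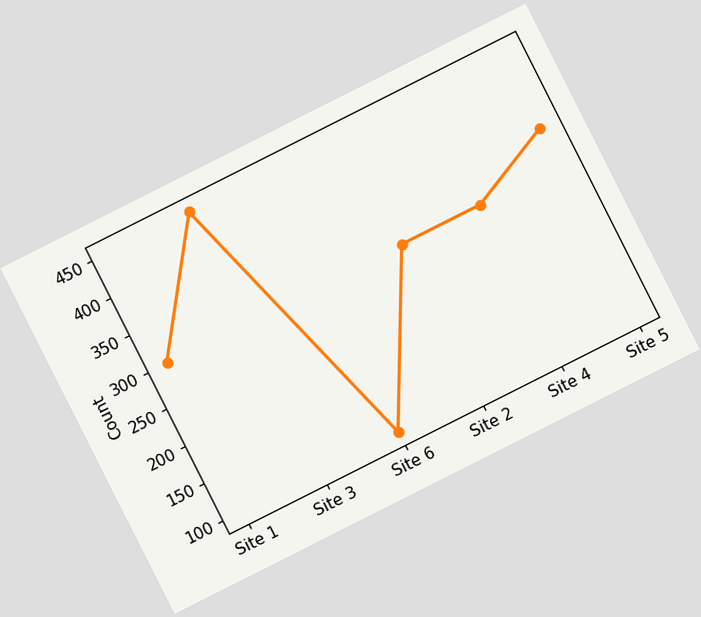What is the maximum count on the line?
The chart is tilted about 27° counter-clockwise. The highest point is at Site 3, and reading across to the y-axis gives 450.

450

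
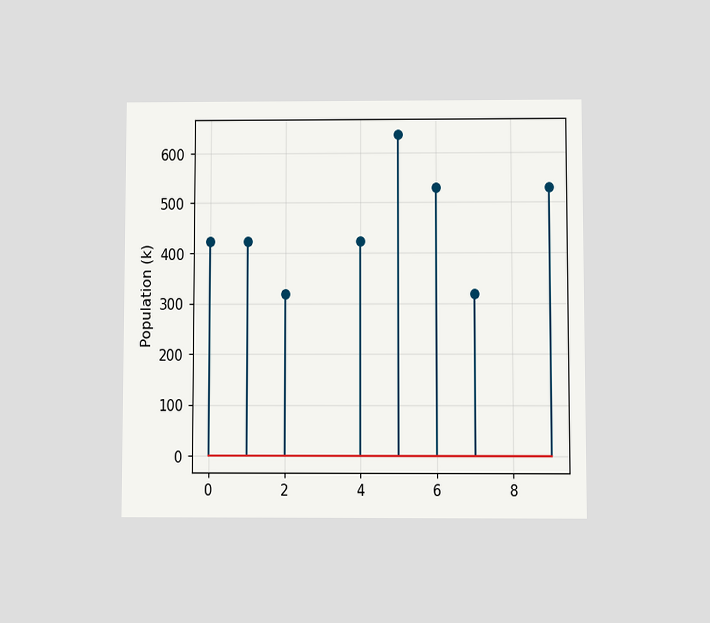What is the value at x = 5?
636k

The chart is viewed at a slight angle. The stem at x=5 reaches 636k.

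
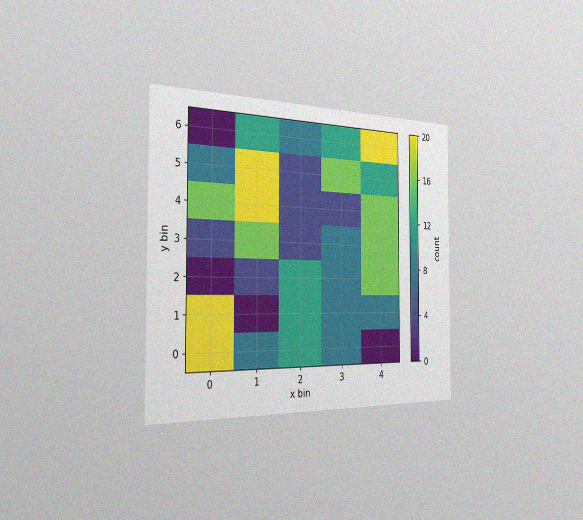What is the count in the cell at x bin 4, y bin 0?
The chart is viewed slightly from the left, with some photo noise. Matching the cell (4, 0) against the colorbar gives 0.

0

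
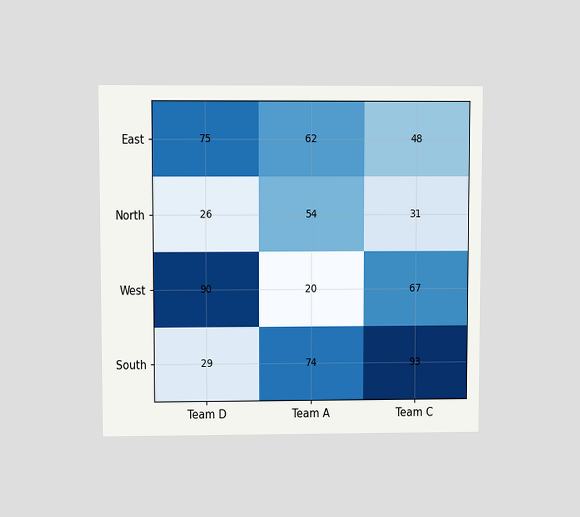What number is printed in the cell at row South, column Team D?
The chart is viewed at a slight angle. The (South, Team D) cell reads 29.

29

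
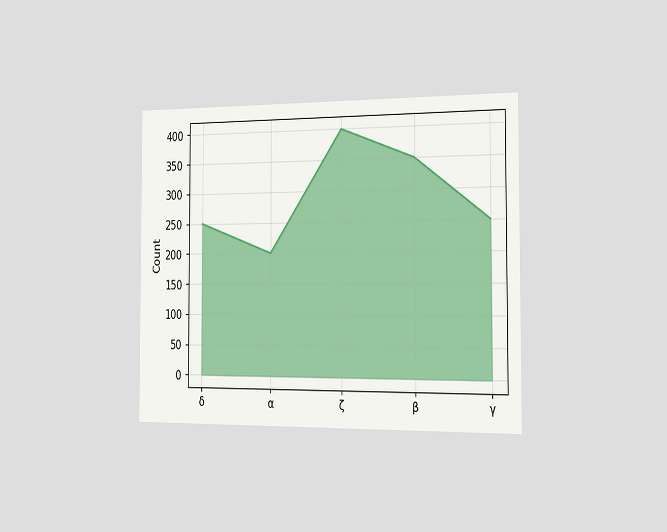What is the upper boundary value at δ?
250

The chart is viewed slightly from the right. At δ the upper boundary is at 250.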